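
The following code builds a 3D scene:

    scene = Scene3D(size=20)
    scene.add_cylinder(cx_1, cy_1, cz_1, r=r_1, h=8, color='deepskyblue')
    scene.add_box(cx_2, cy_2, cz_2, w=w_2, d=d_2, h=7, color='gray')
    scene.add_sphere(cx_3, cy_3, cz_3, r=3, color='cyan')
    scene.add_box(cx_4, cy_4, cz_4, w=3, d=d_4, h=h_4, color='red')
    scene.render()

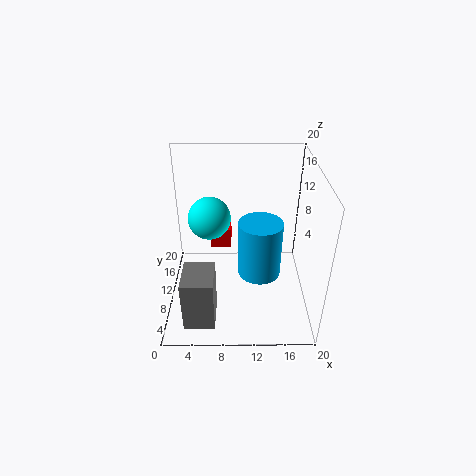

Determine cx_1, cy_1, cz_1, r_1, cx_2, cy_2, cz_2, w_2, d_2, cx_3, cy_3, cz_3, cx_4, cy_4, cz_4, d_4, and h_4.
cx_1 = 13
cy_1 = 9
cz_1 = 5
r_1 = 3
cx_2 = 3
cy_2 = 1
cz_2 = 2
w_2 = 4
d_2 = 5
cx_3 = 6
cy_3 = 12
cz_3 = 12
cx_4 = 6
cy_4 = 12
cz_4 = 7
d_4 = 4
h_4 = 3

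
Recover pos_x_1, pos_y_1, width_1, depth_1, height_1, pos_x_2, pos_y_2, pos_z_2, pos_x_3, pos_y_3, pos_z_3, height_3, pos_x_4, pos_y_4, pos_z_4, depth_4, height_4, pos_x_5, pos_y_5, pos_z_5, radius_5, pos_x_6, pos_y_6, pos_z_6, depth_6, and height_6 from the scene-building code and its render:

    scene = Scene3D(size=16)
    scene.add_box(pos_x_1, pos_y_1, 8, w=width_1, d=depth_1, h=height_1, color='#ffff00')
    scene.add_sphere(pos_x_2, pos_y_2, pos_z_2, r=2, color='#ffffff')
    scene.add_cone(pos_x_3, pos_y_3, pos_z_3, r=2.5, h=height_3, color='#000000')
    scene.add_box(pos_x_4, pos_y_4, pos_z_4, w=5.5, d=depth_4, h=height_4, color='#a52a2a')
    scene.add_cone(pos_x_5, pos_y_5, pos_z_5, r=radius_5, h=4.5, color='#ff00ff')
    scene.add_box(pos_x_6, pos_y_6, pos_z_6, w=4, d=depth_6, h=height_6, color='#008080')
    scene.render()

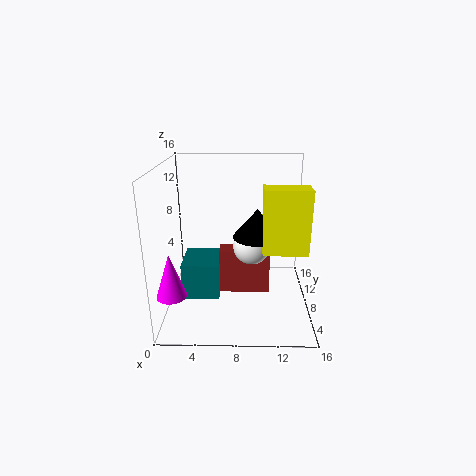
pos_x_1 = 10.5
pos_y_1 = 3.5
width_1 = 4.5
depth_1 = 2.5
height_1 = 6.5
pos_x_2 = 9.5
pos_y_2 = 7
pos_z_2 = 7.5
pos_x_3 = 10
pos_y_3 = 6
pos_z_3 = 9
height_3 = 3
pos_x_4 = 6
pos_y_4 = 6.5
pos_z_4 = 2
depth_4 = 2
height_4 = 5
pos_x_5 = 1.5
pos_y_5 = 2.5
pos_z_5 = 4
radius_5 = 1.5
pos_x_6 = 2
pos_y_6 = 5
pos_z_6 = 2
depth_6 = 4.5
height_6 = 4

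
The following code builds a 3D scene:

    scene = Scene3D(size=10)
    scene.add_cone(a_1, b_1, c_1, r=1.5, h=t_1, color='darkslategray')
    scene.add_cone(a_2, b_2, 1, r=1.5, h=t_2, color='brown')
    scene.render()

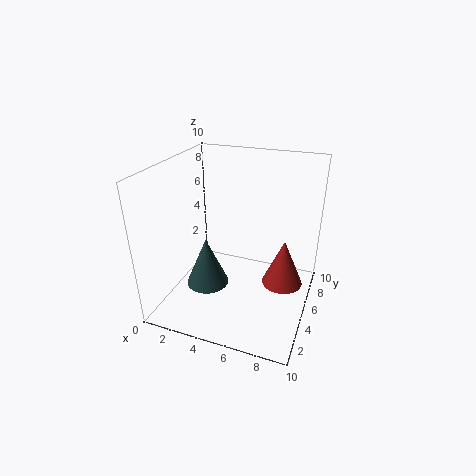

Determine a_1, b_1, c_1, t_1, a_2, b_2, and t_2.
a_1 = 3, b_1 = 4, c_1 = 1.5, t_1 = 3.5, a_2 = 8, b_2 = 6.5, t_2 = 3.5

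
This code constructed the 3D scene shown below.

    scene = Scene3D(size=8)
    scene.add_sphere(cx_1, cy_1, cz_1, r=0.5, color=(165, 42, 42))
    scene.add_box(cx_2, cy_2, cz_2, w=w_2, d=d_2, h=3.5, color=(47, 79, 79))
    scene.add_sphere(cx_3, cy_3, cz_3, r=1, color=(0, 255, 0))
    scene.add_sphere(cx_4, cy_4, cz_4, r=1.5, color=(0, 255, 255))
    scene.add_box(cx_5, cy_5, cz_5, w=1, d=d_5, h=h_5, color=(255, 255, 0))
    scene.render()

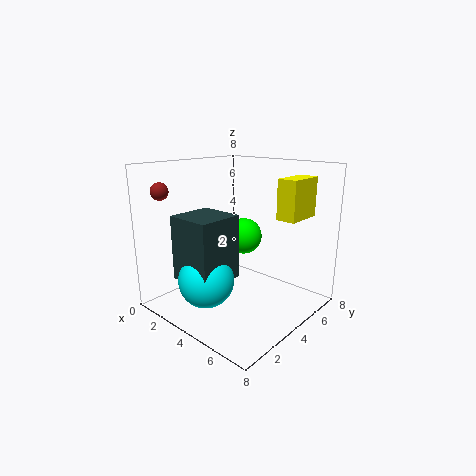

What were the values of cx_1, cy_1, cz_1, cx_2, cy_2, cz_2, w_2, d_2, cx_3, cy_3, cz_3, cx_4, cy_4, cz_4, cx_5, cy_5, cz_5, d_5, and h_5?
cx_1 = 0.5
cy_1 = 1.5
cz_1 = 6.5
cx_2 = 2
cy_2 = 1
cz_2 = 2
w_2 = 2.5
d_2 = 2.5
cx_3 = 4
cy_3 = 4.5
cz_3 = 4
cx_4 = 3.5
cy_4 = 2
cz_4 = 2
cx_5 = 6.5
cy_5 = 4
cz_5 = 5.5
d_5 = 2
h_5 = 2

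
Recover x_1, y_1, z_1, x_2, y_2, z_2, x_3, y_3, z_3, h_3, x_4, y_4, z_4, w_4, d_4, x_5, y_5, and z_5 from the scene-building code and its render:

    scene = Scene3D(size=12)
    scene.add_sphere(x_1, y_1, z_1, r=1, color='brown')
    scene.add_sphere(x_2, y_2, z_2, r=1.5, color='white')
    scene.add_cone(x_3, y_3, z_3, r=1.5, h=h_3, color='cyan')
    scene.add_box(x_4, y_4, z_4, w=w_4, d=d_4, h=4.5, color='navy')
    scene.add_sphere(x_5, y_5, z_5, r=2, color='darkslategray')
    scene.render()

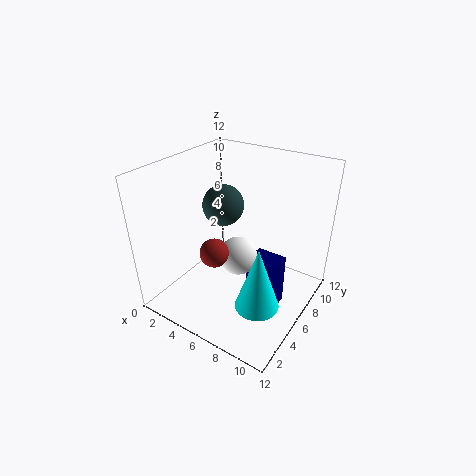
x_1 = 7, y_1 = 1.5, z_1 = 7.5, x_2 = 7, y_2 = 4.5, z_2 = 5.5, x_3 = 10.5, y_3 = 1.5, z_3 = 4.5, h_3 = 4.5, x_4 = 7.5, y_4 = 5, z_4 = 0.5, w_4 = 2.5, d_4 = 2, x_5 = 2, y_5 = 9.5, z_5 = 6.5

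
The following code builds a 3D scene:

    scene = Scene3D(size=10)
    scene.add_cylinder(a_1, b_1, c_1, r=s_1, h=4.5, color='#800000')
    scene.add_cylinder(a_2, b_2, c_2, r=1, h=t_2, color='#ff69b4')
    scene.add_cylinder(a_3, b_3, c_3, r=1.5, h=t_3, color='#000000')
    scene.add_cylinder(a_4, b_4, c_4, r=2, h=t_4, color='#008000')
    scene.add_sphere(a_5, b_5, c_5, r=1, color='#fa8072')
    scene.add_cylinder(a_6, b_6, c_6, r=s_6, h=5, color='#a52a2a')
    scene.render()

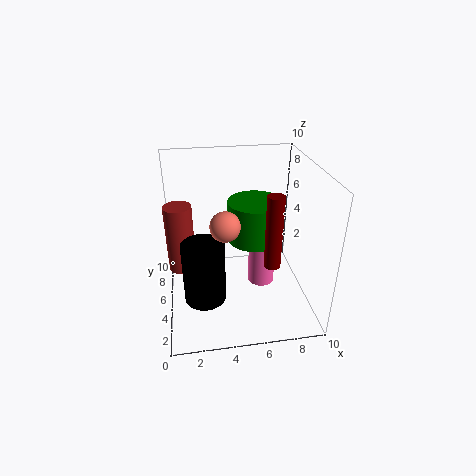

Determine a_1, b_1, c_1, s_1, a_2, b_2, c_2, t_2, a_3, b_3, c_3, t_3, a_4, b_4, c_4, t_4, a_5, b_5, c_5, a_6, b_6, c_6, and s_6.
a_1 = 6.5; b_1 = 1.5; c_1 = 5; s_1 = 0.5; a_2 = 7; b_2 = 6; c_2 = 0.5; t_2 = 4.5; a_3 = 2.5; b_3 = 4.5; c_3 = 0.5; t_3 = 4.5; a_4 = 6.5; b_4 = 6.5; c_4 = 4; t_4 = 3; a_5 = 4; b_5 = 4; c_5 = 6.5; a_6 = 1; b_6 = 6.5; c_6 = 2; s_6 = 1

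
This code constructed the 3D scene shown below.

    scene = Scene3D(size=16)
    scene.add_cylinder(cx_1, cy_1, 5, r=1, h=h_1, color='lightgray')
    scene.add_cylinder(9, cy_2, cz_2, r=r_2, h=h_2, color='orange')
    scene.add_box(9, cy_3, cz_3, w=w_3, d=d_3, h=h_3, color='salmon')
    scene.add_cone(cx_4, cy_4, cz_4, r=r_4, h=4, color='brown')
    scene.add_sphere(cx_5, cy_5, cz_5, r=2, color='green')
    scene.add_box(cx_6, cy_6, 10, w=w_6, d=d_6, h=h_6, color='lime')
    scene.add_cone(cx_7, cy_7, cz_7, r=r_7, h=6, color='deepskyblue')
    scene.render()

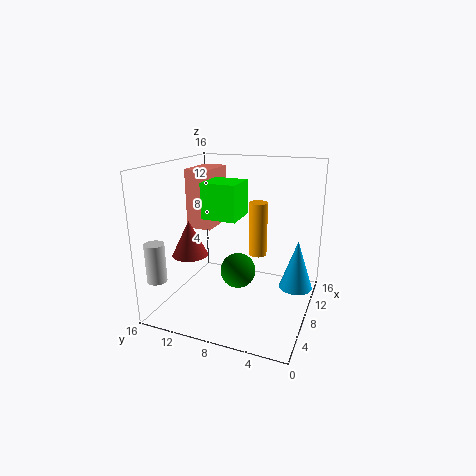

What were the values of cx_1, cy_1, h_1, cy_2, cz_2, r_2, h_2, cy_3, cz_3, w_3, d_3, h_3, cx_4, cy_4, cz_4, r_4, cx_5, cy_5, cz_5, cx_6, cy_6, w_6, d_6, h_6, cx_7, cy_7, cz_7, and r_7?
cx_1 = 1; cy_1 = 14; h_1 = 4; cy_2 = 6; cz_2 = 6; r_2 = 1; h_2 = 6; cy_3 = 12; cz_3 = 8; w_3 = 5; d_3 = 3; h_3 = 7; cx_4 = 6; cy_4 = 13; cz_4 = 6; r_4 = 2; cx_5 = 8; cy_5 = 8; cz_5 = 4; cx_6 = 7; cy_6 = 8; w_6 = 4; d_6 = 4; h_6 = 4; cx_7 = 12; cy_7 = 2; cz_7 = 1; r_7 = 2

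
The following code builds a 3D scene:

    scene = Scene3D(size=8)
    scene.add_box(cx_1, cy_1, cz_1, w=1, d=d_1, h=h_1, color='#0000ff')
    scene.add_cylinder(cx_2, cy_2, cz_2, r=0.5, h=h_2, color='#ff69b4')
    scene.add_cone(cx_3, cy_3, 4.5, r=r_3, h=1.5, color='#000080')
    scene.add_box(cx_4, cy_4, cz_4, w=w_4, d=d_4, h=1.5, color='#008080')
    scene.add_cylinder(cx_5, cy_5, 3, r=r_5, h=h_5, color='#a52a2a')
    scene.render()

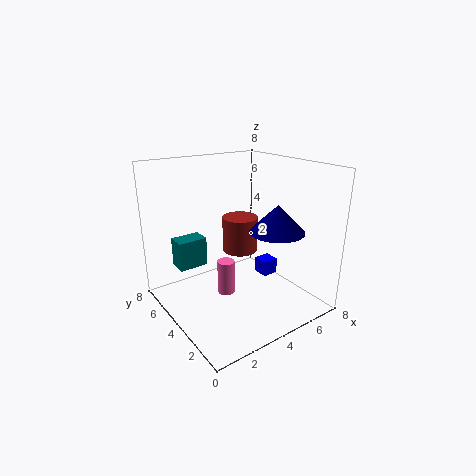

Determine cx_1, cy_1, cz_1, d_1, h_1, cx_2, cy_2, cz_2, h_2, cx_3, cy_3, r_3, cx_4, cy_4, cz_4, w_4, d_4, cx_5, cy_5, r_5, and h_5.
cx_1 = 6.5
cy_1 = 4.5
cz_1 = 0.5
d_1 = 1
h_1 = 1
cx_2 = 3.5
cy_2 = 4.5
cz_2 = 0.5
h_2 = 2
cx_3 = 5.5
cy_3 = 2.5
r_3 = 1.5
cx_4 = 0.5
cy_4 = 4
cz_4 = 3
w_4 = 1.5
d_4 = 1
cx_5 = 4.5
cy_5 = 4.5
r_5 = 1
h_5 = 2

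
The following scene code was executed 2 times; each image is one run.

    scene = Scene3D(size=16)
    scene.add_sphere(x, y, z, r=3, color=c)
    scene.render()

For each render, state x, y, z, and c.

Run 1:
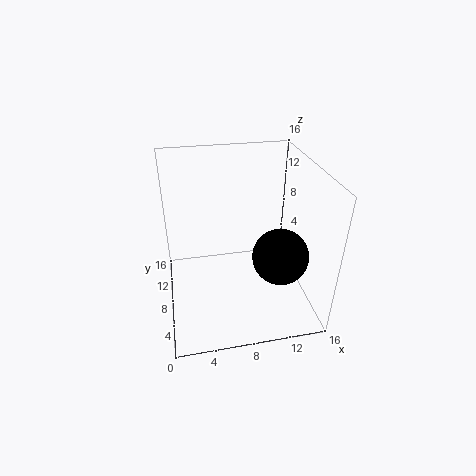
x = 12; y = 5; z = 7; c = 'black'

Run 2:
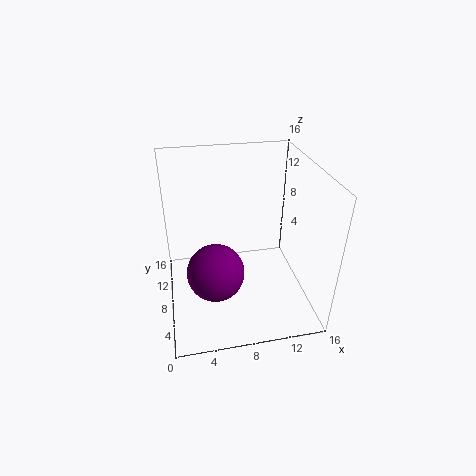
x = 5; y = 5; z = 6; c = 'purple'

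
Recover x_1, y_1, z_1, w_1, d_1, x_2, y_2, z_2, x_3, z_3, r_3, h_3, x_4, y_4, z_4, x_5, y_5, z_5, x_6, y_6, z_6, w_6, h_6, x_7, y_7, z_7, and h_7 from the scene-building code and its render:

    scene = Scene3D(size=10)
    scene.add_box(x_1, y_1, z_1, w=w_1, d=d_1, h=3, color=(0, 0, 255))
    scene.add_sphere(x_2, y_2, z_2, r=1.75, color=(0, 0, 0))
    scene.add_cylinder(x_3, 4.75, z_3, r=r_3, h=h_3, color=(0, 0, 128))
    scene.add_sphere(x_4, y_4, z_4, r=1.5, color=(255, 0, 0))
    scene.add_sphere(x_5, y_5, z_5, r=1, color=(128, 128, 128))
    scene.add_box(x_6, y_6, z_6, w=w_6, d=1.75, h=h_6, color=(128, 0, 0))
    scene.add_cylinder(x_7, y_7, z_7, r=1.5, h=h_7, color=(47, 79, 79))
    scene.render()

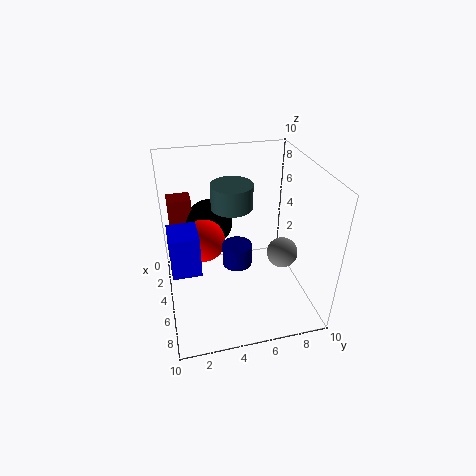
x_1 = 3.75; y_1 = 0.25; z_1 = 3; w_1 = 2.25; d_1 = 2; x_2 = 2; y_2 = 3.5; z_2 = 4.75; x_3 = 5.75; z_3 = 3.5; r_3 = 1; h_3 = 1.5; x_4 = 4; y_4 = 2.75; z_4 = 4.5; x_5 = 7; y_5 = 7.5; z_5 = 4.75; x_6 = 0.5; y_6 = 0.5; z_6 = 3.5; w_6 = 1.5; h_6 = 3.25; x_7 = 3.25; y_7 = 5; z_7 = 6.5; h_7 = 1.75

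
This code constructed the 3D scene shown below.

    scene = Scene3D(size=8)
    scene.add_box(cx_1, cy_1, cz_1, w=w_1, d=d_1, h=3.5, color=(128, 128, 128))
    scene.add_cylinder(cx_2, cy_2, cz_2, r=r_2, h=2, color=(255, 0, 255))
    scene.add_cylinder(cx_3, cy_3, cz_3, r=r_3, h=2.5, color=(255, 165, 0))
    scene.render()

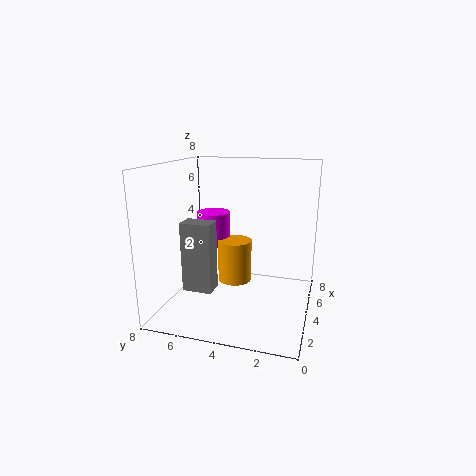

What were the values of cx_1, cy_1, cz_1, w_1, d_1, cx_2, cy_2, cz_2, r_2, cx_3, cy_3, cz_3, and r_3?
cx_1 = 1, cy_1 = 4.5, cz_1 = 2, w_1 = 1, d_1 = 1.5, cx_2 = 5.5, cy_2 = 6, cz_2 = 3, r_2 = 1, cx_3 = 5, cy_3 = 4.5, cz_3 = 1, r_3 = 1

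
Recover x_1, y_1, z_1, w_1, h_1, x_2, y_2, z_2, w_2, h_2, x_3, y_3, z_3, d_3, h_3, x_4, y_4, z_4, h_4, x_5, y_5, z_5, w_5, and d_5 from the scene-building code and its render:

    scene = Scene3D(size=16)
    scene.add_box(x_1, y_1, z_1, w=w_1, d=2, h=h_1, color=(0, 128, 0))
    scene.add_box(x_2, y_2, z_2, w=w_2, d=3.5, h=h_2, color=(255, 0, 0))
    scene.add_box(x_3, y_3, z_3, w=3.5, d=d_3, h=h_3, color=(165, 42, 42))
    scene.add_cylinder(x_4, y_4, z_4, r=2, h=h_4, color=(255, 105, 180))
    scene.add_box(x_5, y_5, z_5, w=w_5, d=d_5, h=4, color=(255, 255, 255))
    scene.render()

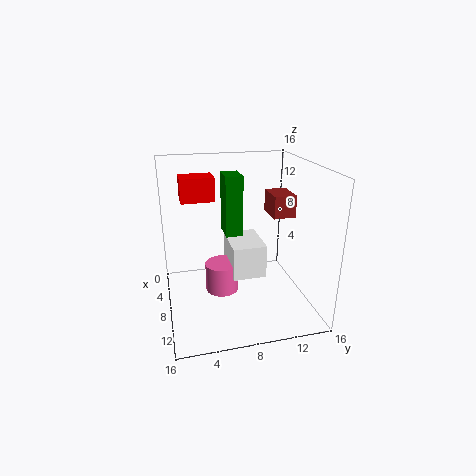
x_1 = 3.5; y_1 = 7; z_1 = 7.5; w_1 = 3; h_1 = 7; x_2 = 6; y_2 = 2; z_2 = 12.5; w_2 = 2.5; h_2 = 2.5; x_3 = 5; y_3 = 12; z_3 = 10; d_3 = 2.5; h_3 = 2.5; x_4 = 6; y_4 = 6.5; z_4 = 0.5; h_4 = 3.5; x_5 = 2.5; y_5 = 7.5; z_5 = 2.5; w_5 = 5.5; d_5 = 4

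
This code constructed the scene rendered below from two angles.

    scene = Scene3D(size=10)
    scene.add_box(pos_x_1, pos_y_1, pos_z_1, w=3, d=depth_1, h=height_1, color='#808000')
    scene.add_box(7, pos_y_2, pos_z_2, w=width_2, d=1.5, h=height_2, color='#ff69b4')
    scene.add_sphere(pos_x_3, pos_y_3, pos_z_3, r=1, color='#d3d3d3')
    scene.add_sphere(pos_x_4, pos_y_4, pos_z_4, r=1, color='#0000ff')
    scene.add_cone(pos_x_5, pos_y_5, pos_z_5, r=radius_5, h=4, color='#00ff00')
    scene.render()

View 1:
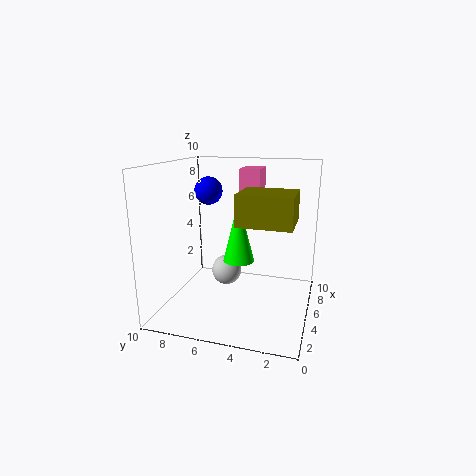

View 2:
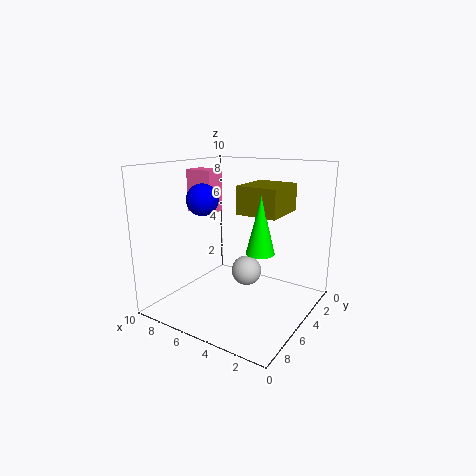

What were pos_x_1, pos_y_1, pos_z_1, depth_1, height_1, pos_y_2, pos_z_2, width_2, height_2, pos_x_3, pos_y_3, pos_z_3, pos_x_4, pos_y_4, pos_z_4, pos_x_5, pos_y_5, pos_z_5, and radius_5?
pos_x_1 = 2.5, pos_y_1 = 1, pos_z_1 = 6.5, depth_1 = 3.5, height_1 = 2, pos_y_2 = 4, pos_z_2 = 6.5, width_2 = 2, height_2 = 3, pos_x_3 = 4, pos_y_3 = 5.5, pos_z_3 = 3, pos_x_4 = 6, pos_y_4 = 7.5, pos_z_4 = 8, pos_x_5 = 3.5, pos_y_5 = 4.5, pos_z_5 = 4, radius_5 = 1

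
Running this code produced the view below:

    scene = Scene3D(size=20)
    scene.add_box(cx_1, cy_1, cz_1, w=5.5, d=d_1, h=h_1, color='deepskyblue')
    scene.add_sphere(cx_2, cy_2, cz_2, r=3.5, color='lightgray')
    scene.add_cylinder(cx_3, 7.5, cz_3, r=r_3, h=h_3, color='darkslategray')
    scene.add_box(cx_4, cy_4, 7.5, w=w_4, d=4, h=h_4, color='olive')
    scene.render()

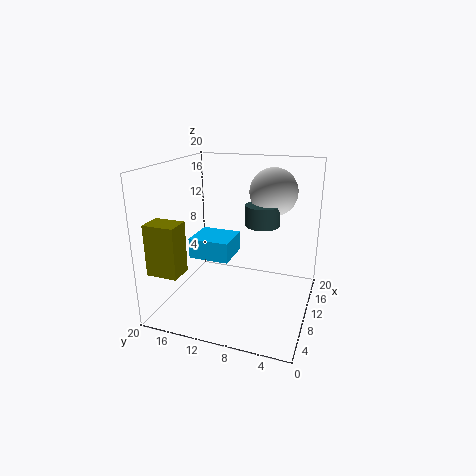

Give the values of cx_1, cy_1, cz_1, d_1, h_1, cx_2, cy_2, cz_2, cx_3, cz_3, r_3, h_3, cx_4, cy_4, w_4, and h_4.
cx_1 = 9.5, cy_1 = 11.5, cz_1 = 6, d_1 = 6, h_1 = 3, cx_2 = 15.5, cy_2 = 6.5, cz_2 = 15.5, cx_3 = 13.5, cz_3 = 11, r_3 = 2.5, h_3 = 3, cx_4 = 0.5, cy_4 = 14.5, w_4 = 3, h_4 = 6.5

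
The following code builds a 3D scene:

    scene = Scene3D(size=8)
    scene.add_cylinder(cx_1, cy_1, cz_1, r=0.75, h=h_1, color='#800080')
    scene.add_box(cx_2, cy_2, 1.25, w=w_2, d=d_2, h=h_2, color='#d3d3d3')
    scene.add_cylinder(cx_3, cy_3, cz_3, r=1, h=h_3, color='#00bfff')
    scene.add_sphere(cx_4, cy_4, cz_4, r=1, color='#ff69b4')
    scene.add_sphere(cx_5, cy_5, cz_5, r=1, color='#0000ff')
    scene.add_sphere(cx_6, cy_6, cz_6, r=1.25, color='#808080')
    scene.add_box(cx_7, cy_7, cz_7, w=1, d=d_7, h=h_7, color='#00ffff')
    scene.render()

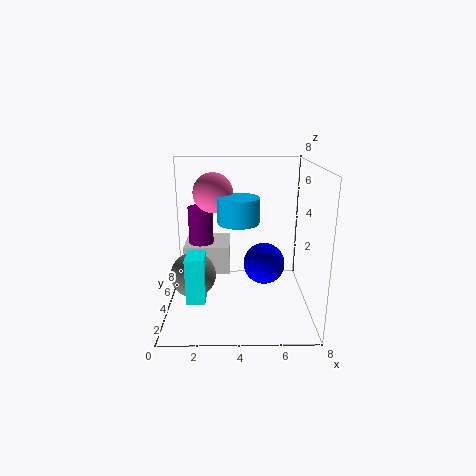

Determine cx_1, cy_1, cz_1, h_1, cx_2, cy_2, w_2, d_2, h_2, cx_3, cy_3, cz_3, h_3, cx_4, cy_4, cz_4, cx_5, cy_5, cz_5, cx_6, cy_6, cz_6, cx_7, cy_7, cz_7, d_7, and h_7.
cx_1 = 1.75, cy_1 = 6, cz_1 = 2.25, h_1 = 3, cx_2 = 0.75, cy_2 = 5, w_2 = 2.75, d_2 = 2.75, h_2 = 1.75, cx_3 = 4, cy_3 = 2, cz_3 = 5.5, h_3 = 1.25, cx_4 = 2.75, cy_4 = 3, cz_4 = 6.75, cx_5 = 5.25, cy_5 = 1.75, cz_5 = 3.5, cx_6 = 1.5, cy_6 = 3.5, cz_6 = 2, cx_7 = 1.25, cy_7 = 2, cz_7 = 1, d_7 = 1.5, h_7 = 2.5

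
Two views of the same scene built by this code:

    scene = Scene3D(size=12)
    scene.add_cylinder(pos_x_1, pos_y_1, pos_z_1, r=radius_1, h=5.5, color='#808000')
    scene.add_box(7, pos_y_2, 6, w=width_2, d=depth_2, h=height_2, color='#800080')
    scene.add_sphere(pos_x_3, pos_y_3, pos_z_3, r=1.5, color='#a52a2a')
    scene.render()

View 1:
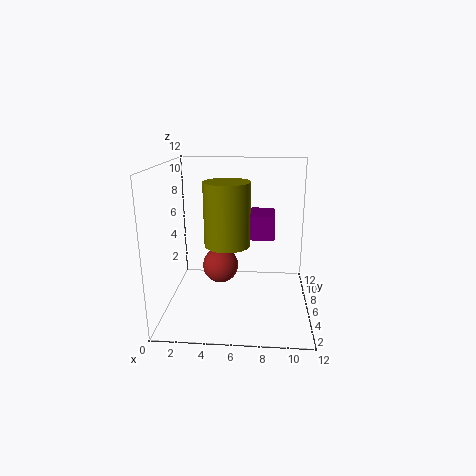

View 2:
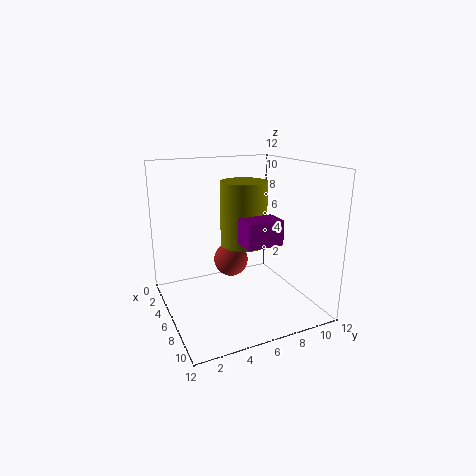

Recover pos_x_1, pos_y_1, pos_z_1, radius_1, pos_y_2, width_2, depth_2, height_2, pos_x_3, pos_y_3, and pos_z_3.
pos_x_1 = 5; pos_y_1 = 7; pos_z_1 = 5; radius_1 = 2; pos_y_2 = 5.5; width_2 = 2; depth_2 = 3; height_2 = 2; pos_x_3 = 4.5; pos_y_3 = 6; pos_z_3 = 3.5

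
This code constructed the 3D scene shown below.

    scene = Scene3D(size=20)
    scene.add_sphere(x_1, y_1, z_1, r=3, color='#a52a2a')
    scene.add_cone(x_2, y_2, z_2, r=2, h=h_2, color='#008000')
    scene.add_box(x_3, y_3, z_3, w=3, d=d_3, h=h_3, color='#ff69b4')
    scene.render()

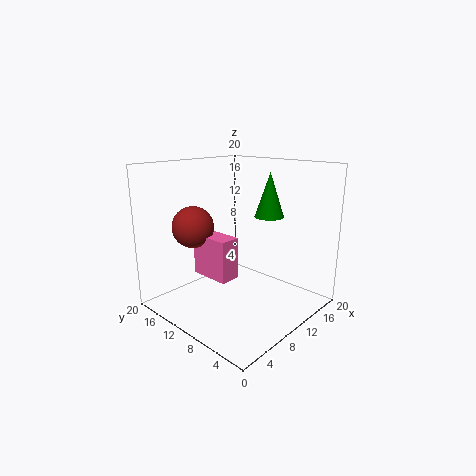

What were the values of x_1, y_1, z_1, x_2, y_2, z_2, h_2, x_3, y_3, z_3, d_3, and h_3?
x_1 = 7, y_1 = 16, z_1 = 11, x_2 = 13, y_2 = 7, z_2 = 13, h_2 = 6, x_3 = 7, y_3 = 10, z_3 = 4, d_3 = 6, h_3 = 6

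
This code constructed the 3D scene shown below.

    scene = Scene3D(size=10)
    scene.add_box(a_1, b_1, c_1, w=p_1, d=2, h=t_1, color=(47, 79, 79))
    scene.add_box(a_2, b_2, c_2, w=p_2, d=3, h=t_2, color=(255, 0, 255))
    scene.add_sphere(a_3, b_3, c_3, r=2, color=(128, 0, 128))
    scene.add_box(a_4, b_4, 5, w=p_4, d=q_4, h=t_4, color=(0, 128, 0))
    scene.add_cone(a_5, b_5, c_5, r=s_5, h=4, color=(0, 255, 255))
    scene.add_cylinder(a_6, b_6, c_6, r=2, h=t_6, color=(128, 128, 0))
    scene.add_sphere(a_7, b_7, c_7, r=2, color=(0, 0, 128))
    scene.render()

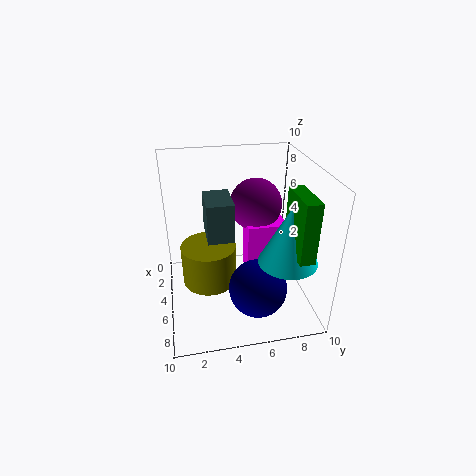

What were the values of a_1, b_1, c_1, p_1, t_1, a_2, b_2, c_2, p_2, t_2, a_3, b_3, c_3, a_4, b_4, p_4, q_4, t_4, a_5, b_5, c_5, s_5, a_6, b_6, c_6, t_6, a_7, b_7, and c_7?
a_1 = 1
b_1 = 3
c_1 = 4
p_1 = 3
t_1 = 3
a_2 = 2
b_2 = 6
c_2 = 1
p_2 = 2
t_2 = 4
a_3 = 2
b_3 = 7
c_3 = 6
a_4 = 6
b_4 = 8
p_4 = 3
q_4 = 1
t_4 = 4
a_5 = 7
b_5 = 8
c_5 = 4
s_5 = 2
a_6 = 4
b_6 = 3
c_6 = 1
t_6 = 3
a_7 = 7
b_7 = 6
c_7 = 2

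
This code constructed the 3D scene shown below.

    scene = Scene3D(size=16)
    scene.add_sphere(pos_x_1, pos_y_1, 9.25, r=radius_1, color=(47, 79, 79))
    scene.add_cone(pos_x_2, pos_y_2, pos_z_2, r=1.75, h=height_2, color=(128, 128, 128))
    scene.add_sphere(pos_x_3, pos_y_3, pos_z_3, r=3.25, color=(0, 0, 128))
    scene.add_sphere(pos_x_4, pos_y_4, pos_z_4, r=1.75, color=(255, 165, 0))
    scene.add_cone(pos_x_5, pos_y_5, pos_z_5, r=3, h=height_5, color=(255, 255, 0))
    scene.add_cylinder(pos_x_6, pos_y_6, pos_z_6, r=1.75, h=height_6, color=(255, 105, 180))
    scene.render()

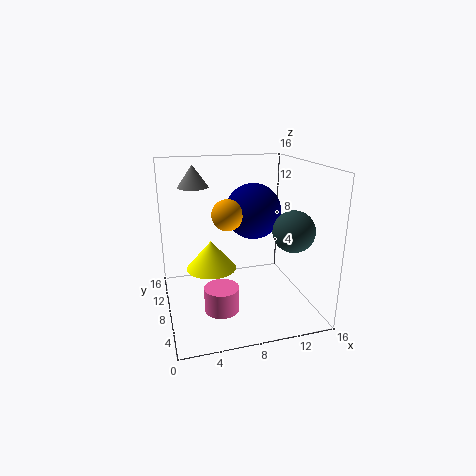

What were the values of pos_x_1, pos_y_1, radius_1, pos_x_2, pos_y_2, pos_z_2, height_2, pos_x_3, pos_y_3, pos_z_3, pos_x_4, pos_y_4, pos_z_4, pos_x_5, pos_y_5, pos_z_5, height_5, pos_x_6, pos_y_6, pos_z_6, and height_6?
pos_x_1 = 13.25; pos_y_1 = 5; radius_1 = 2.25; pos_x_2 = 3.75; pos_y_2 = 11.25; pos_z_2 = 13.25; height_2 = 2.5; pos_x_3 = 10.5; pos_y_3 = 10.25; pos_z_3 = 10.25; pos_x_4 = 7; pos_y_4 = 8.75; pos_z_4 = 10.5; pos_x_5 = 5.5; pos_y_5 = 11; pos_z_5 = 3.25; height_5 = 3.5; pos_x_6 = 5; pos_y_6 = 3.5; pos_z_6 = 2.25; height_6 = 2.5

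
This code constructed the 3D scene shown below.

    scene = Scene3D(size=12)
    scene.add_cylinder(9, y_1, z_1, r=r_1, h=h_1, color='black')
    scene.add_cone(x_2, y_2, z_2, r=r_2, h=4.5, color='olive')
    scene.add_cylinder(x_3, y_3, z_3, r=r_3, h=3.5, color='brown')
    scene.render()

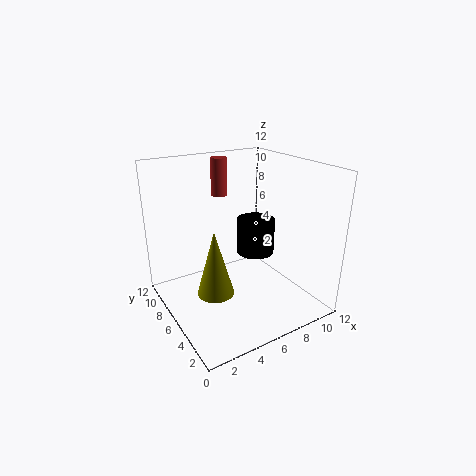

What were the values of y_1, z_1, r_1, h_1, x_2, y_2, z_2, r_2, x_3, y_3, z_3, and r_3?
y_1 = 7.75; z_1 = 3.25; r_1 = 1.75; h_1 = 3.25; x_2 = 1.75; y_2 = 2; z_2 = 4.5; r_2 = 1.25; x_3 = 7; y_3 = 11; z_3 = 8.25; r_3 = 0.75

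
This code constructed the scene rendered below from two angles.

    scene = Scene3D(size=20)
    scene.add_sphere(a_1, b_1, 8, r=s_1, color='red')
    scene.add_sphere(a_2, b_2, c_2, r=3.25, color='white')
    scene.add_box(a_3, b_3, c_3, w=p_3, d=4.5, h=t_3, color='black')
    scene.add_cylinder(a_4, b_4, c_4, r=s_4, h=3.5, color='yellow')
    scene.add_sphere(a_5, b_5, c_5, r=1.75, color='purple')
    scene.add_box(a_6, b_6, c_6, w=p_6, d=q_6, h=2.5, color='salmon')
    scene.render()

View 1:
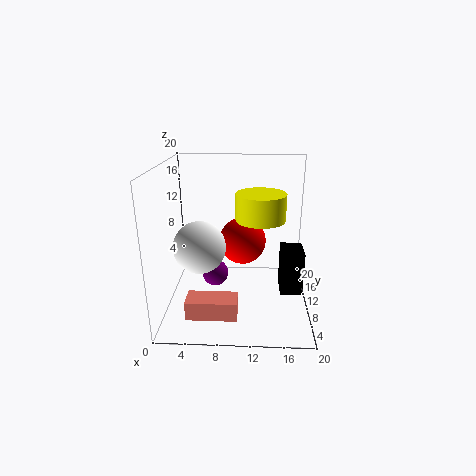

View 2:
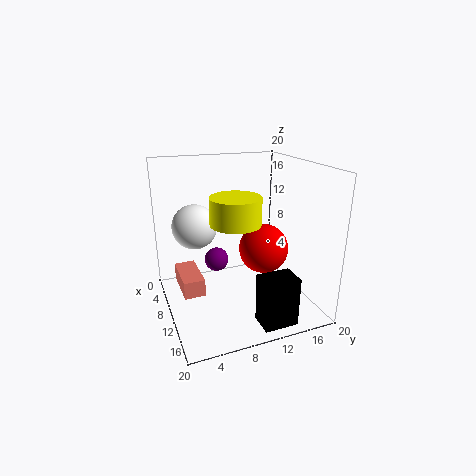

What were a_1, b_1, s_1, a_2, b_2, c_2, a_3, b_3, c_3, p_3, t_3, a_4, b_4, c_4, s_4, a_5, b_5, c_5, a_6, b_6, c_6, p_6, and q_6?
a_1 = 10.5, b_1 = 13.75, s_1 = 3.5, a_2 = 5.5, b_2 = 5, c_2 = 10.75, a_3 = 16.25, b_3 = 10, c_3 = 1, p_3 = 3.25, t_3 = 6.5, a_4 = 13, b_4 = 8.5, c_4 = 13.25, s_4 = 3.25, a_5 = 7, b_5 = 7.75, c_5 = 5.75, a_6 = 3.75, b_6 = 2, c_6 = 2, p_6 = 6.5, q_6 = 3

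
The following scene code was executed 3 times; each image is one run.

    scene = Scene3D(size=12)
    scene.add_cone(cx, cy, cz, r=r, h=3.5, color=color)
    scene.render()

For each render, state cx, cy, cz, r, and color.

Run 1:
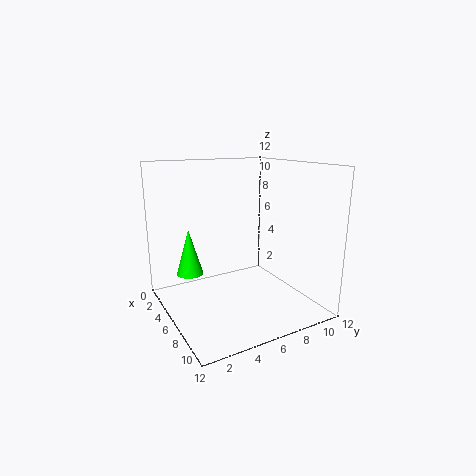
cx = 6.5; cy = 1.5; cz = 4; r = 1; color = 'lime'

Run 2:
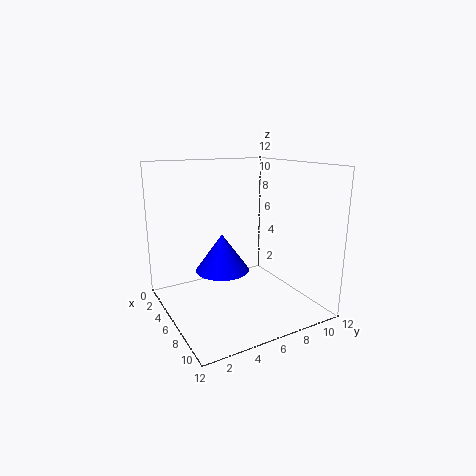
cx = 3; cy = 6; cz = 2; r = 2.5; color = 'blue'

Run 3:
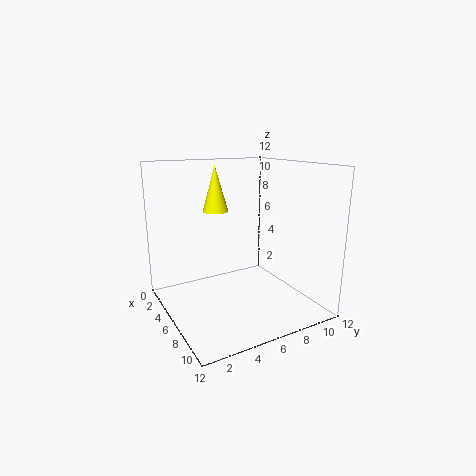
cx = 6; cy = 4; cz = 8.5; r = 1; color = 'yellow'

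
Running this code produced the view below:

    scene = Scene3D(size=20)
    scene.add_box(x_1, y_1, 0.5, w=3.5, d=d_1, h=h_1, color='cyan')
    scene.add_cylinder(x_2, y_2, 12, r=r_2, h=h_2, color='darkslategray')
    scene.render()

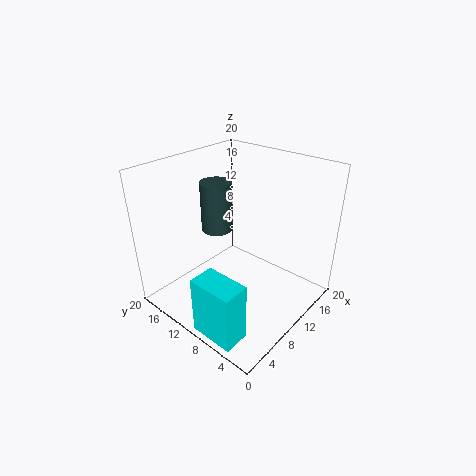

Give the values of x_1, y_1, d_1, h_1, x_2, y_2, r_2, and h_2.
x_1 = 0.5
y_1 = 3.5
d_1 = 6
h_1 = 8
x_2 = 7.5
y_2 = 11.5
r_2 = 2
h_2 = 6.5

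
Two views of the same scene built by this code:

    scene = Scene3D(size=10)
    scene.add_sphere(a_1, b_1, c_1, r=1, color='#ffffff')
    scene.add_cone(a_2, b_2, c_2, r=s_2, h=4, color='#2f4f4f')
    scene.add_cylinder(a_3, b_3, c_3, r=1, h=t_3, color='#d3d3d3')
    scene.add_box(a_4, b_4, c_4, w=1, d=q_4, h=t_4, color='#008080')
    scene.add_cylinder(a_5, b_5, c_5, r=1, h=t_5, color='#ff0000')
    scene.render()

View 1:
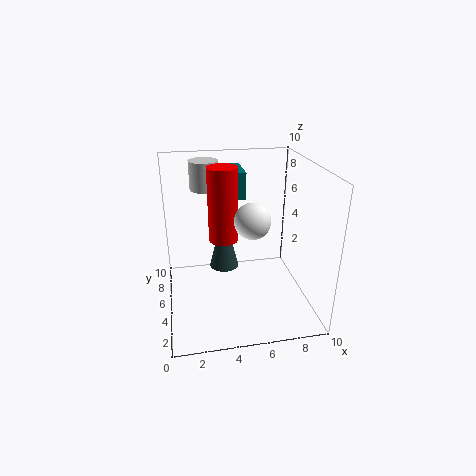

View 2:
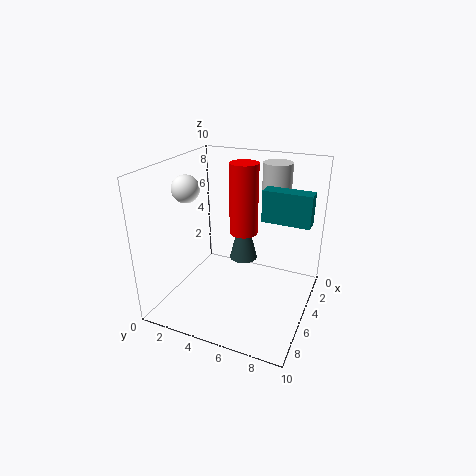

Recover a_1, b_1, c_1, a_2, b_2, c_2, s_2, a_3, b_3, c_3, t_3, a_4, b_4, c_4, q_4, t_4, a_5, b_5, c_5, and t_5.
a_1 = 5
b_1 = 1
c_1 = 8
a_2 = 4
b_2 = 5
c_2 = 3
s_2 = 1
a_3 = 3
b_3 = 7
c_3 = 8
t_3 = 2
a_4 = 5
b_4 = 7
c_4 = 7
q_4 = 3
t_4 = 2
a_5 = 4
b_5 = 5
c_5 = 5
t_5 = 5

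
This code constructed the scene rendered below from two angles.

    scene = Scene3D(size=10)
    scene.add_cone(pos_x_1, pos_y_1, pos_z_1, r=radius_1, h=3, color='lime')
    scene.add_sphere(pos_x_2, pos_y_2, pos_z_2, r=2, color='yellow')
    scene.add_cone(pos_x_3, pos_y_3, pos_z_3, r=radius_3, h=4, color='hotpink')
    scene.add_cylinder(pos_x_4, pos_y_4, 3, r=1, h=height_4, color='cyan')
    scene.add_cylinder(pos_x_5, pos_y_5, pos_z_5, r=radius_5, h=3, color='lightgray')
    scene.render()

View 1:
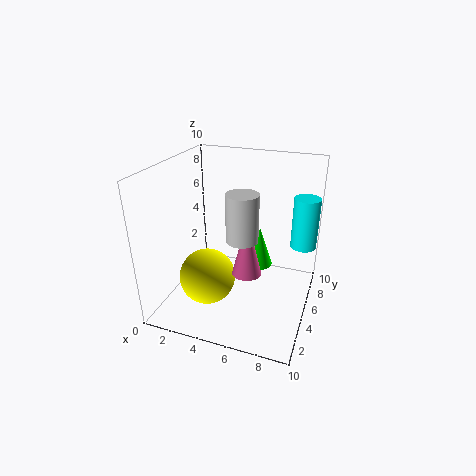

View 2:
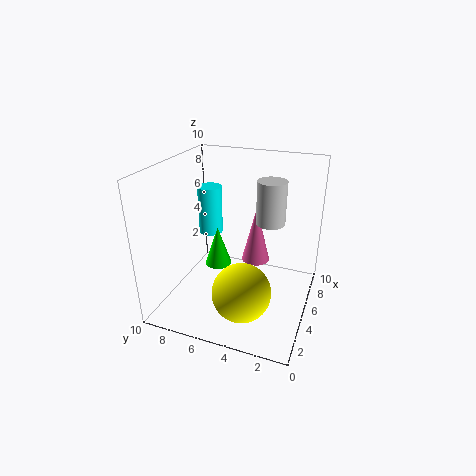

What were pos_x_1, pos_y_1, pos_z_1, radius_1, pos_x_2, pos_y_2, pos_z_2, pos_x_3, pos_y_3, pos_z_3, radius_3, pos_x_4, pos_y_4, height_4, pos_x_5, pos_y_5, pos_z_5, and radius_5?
pos_x_1 = 6
pos_y_1 = 7
pos_z_1 = 2
radius_1 = 1
pos_x_2 = 3
pos_y_2 = 4
pos_z_2 = 2
pos_x_3 = 6
pos_y_3 = 4
pos_z_3 = 3
radius_3 = 1
pos_x_4 = 9
pos_y_4 = 9
height_4 = 4
pos_x_5 = 6
pos_y_5 = 3
pos_z_5 = 6
radius_5 = 1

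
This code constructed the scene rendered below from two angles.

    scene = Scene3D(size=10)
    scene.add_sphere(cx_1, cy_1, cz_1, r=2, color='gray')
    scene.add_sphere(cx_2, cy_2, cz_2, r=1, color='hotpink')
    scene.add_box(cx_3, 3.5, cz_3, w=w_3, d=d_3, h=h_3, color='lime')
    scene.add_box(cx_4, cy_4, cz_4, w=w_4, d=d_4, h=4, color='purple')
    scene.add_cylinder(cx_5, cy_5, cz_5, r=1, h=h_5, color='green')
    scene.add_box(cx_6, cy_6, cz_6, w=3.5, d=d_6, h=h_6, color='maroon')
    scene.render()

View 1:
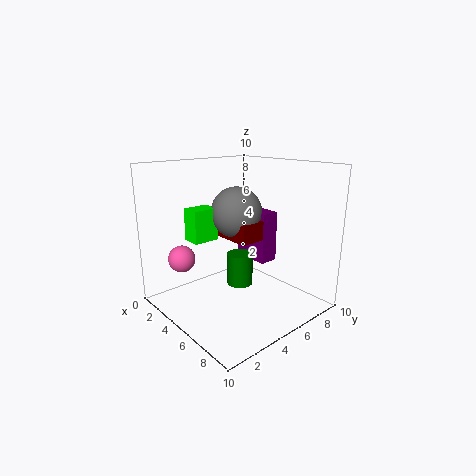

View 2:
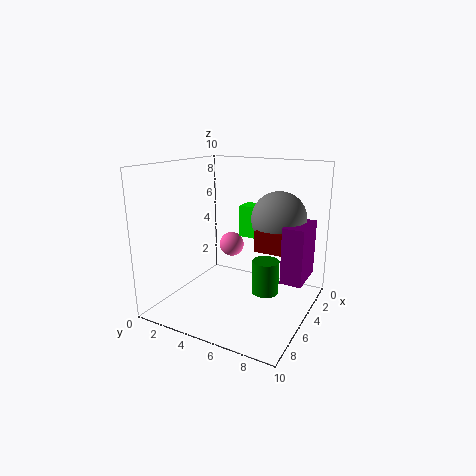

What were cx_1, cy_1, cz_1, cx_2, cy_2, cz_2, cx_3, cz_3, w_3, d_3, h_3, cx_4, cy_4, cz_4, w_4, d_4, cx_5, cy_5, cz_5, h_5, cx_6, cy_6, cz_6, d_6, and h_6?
cx_1 = 2.5
cy_1 = 7
cz_1 = 6
cx_2 = 1.5
cy_2 = 2.5
cz_2 = 3
cx_3 = 0.5
cz_3 = 4
w_3 = 1.5
d_3 = 2
h_3 = 2.5
cx_4 = 1.5
cy_4 = 8
cz_4 = 2
w_4 = 3
d_4 = 1.5
cx_5 = 3.5
cy_5 = 6.5
cz_5 = 0.5
h_5 = 2.5
cx_6 = 1
cy_6 = 6
cz_6 = 4
d_6 = 2.5
h_6 = 1.5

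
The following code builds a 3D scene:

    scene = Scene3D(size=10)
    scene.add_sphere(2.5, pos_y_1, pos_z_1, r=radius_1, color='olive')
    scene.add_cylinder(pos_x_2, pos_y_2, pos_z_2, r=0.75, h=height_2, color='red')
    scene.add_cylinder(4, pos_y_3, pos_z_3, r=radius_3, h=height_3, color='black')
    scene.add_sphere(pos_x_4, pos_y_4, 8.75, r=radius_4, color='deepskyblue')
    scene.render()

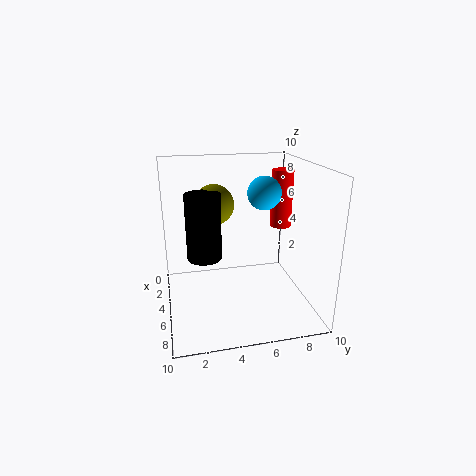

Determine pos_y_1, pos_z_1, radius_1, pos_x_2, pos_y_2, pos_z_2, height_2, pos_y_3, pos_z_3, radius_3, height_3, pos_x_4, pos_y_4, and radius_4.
pos_y_1 = 3.75
pos_z_1 = 6.75
radius_1 = 1.5
pos_x_2 = 4.5
pos_y_2 = 8.25
pos_z_2 = 5.5
height_2 = 4
pos_y_3 = 2.75
pos_z_3 = 3.25
radius_3 = 1.25
height_3 = 4.75
pos_x_4 = 7.5
pos_y_4 = 6
radius_4 = 1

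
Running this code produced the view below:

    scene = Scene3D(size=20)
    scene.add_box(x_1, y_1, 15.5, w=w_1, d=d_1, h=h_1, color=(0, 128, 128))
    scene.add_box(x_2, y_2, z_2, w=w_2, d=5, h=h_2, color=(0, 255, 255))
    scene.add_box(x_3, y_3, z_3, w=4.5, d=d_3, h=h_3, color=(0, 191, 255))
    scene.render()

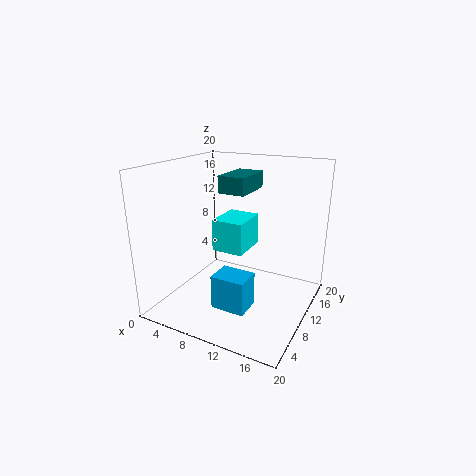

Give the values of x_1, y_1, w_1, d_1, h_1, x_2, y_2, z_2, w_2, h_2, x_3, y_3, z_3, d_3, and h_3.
x_1 = 6; y_1 = 11.5; w_1 = 4; d_1 = 6.5; h_1 = 2.5; x_2 = 9; y_2 = 5; z_2 = 10; w_2 = 4; h_2 = 4; x_3 = 9.5; y_3 = 3.5; z_3 = 2.5; d_3 = 3.5; h_3 = 4.5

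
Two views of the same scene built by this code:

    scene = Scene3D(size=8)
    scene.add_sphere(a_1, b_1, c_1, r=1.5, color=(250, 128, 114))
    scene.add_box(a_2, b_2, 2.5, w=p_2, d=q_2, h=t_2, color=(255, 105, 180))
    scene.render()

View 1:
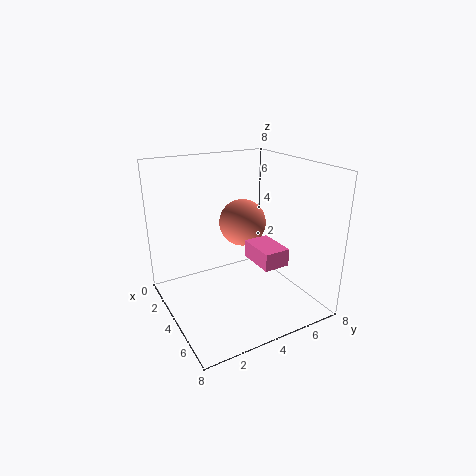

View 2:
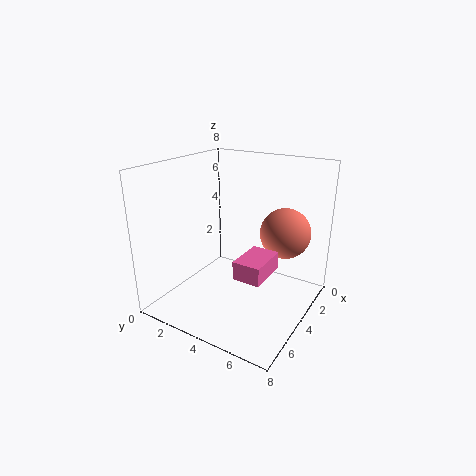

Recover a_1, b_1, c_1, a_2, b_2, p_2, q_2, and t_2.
a_1 = 1.5
b_1 = 5.75
c_1 = 3.75
a_2 = 3.5
b_2 = 4.75
p_2 = 2.25
q_2 = 1.5
t_2 = 1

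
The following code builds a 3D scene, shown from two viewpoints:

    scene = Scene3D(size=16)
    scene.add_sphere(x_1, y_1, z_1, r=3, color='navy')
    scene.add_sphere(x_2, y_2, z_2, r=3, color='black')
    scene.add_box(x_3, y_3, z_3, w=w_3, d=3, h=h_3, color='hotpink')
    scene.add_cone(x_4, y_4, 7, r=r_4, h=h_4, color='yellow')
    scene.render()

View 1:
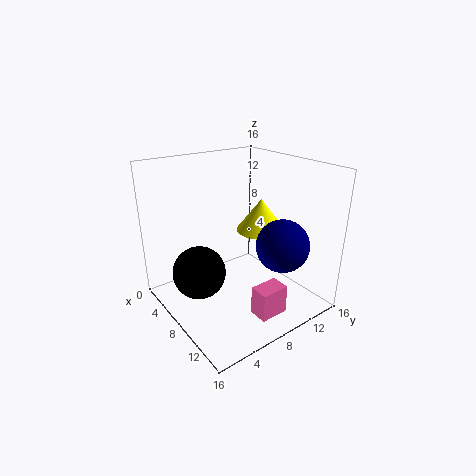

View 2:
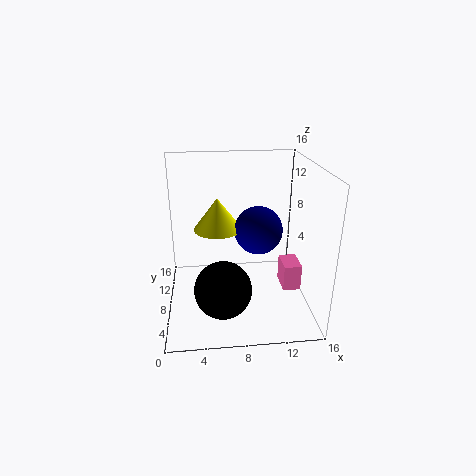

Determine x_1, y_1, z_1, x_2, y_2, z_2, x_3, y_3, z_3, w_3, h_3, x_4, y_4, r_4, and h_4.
x_1 = 11; y_1 = 12; z_1 = 7; x_2 = 6; y_2 = 4; z_2 = 4; x_3 = 13; y_3 = 6; z_3 = 2; w_3 = 2; h_3 = 3; x_4 = 6; y_4 = 13; r_4 = 3; h_4 = 4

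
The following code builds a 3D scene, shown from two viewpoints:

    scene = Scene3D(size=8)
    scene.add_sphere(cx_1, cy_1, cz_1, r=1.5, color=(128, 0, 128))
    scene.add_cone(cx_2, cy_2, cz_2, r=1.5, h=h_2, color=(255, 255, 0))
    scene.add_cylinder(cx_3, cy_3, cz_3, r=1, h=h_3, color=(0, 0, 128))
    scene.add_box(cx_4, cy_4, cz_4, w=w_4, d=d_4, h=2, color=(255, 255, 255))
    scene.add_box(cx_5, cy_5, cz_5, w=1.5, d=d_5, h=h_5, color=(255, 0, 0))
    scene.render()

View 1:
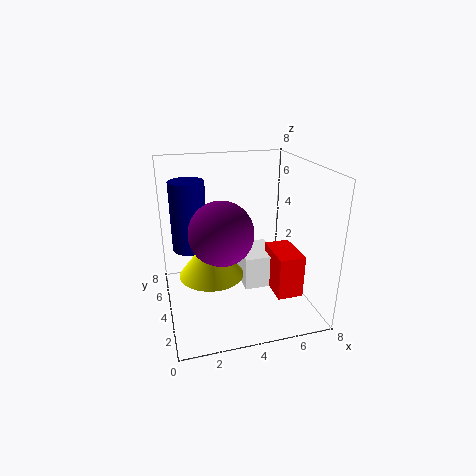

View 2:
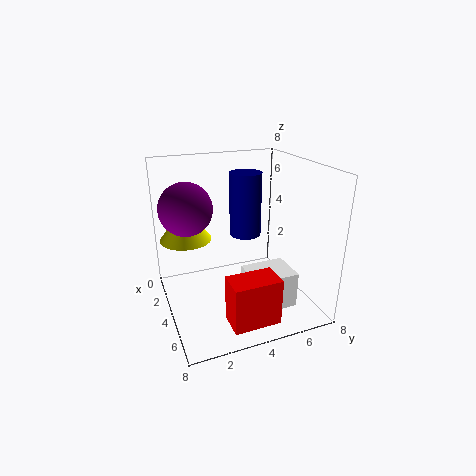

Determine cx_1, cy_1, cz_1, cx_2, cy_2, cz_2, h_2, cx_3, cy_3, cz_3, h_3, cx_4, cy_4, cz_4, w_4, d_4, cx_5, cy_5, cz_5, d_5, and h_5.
cx_1 = 2.5
cy_1 = 1.5
cz_1 = 5.5
cx_2 = 2
cy_2 = 1.5
cz_2 = 3.5
h_2 = 2
cx_3 = 1.5
cy_3 = 5.5
cz_3 = 3
h_3 = 4
cx_4 = 4.5
cy_4 = 4
cz_4 = 0.5
w_4 = 2
d_4 = 2.5
cx_5 = 6
cy_5 = 2.5
cz_5 = 0.5
d_5 = 2.5
h_5 = 2.5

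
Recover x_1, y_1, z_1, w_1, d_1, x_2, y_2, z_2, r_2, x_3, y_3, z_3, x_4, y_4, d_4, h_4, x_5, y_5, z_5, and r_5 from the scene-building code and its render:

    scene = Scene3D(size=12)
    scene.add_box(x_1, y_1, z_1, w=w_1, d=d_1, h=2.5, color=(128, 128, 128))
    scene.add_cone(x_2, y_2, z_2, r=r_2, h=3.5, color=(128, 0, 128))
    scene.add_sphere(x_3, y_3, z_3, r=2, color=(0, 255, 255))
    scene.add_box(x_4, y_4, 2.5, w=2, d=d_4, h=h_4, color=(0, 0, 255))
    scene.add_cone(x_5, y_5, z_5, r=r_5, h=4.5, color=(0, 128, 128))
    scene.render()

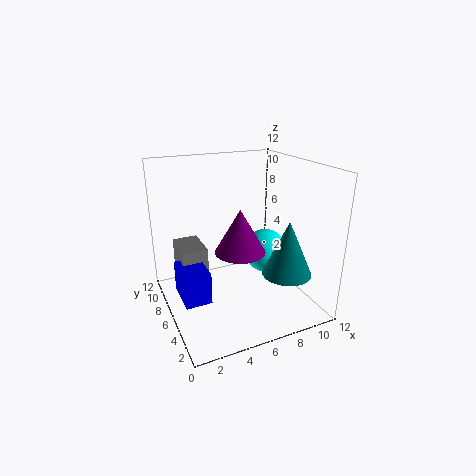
x_1 = 1
y_1 = 5
z_1 = 3.5
w_1 = 2
d_1 = 3
x_2 = 5.5
y_2 = 4.5
z_2 = 5.5
r_2 = 2
x_3 = 9.5
y_3 = 7.5
z_3 = 3.5
x_4 = 0.5
y_4 = 3
d_4 = 3
h_4 = 2.5
x_5 = 9
y_5 = 3
z_5 = 3.5
r_5 = 2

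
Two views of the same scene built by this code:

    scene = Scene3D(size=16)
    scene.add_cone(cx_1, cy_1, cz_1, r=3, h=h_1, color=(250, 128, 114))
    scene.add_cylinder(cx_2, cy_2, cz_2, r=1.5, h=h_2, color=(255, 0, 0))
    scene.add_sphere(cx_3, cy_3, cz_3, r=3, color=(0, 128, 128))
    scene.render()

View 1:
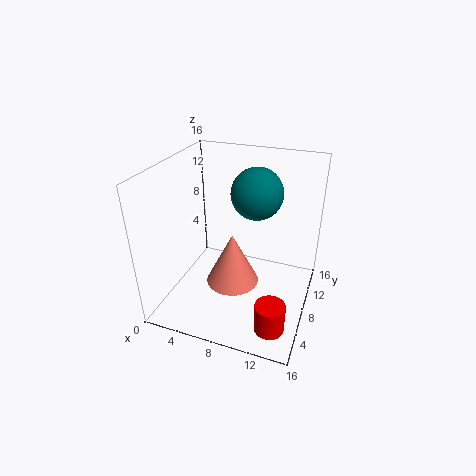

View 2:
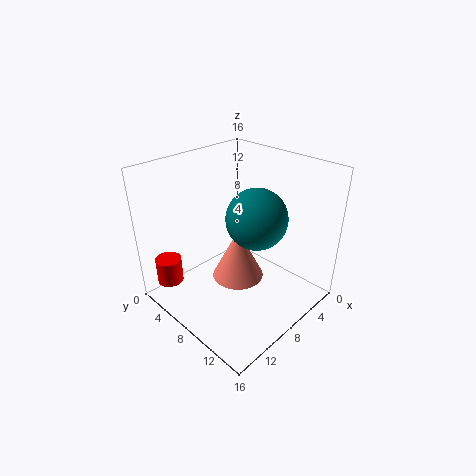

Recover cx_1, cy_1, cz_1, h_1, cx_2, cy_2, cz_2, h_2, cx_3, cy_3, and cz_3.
cx_1 = 7.5, cy_1 = 7.5, cz_1 = 2.5, h_1 = 6, cx_2 = 13.5, cy_2 = 2, cz_2 = 2, h_2 = 3, cx_3 = 9, cy_3 = 11.5, cz_3 = 12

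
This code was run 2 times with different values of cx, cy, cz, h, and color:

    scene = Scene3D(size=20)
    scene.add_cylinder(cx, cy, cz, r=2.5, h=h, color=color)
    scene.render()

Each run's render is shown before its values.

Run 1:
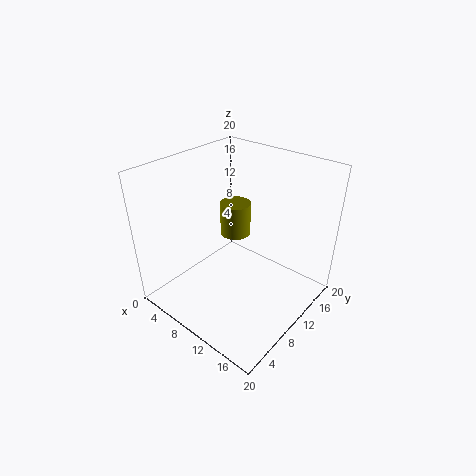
cx = 4
cy = 16.5
cz = 5.5
h = 5.5
color = 'olive'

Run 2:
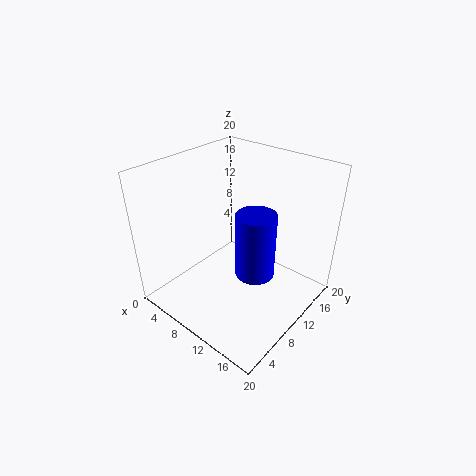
cx = 14.5
cy = 8
cz = 7.5
h = 8.5
color = 'blue'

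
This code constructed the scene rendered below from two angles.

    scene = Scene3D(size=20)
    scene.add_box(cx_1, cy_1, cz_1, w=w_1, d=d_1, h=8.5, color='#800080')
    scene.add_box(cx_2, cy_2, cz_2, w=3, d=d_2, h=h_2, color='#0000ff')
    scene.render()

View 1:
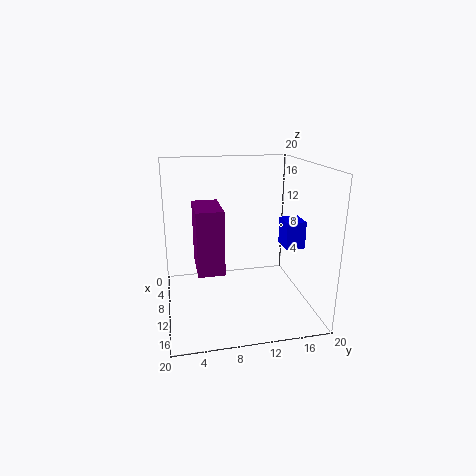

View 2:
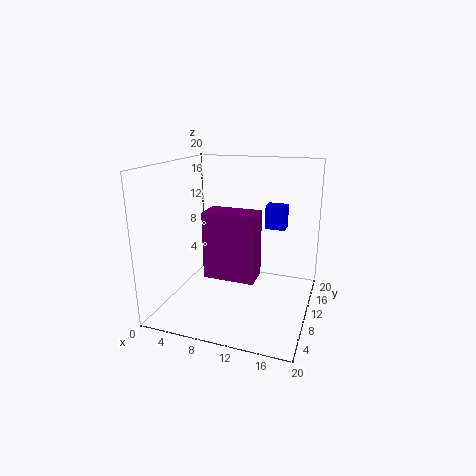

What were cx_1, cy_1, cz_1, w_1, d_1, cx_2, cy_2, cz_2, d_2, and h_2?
cx_1 = 7.5, cy_1 = 4, cz_1 = 6.5, w_1 = 6.5, d_1 = 3.5, cx_2 = 12.5, cy_2 = 15, cz_2 = 10, d_2 = 2.5, h_2 = 3.5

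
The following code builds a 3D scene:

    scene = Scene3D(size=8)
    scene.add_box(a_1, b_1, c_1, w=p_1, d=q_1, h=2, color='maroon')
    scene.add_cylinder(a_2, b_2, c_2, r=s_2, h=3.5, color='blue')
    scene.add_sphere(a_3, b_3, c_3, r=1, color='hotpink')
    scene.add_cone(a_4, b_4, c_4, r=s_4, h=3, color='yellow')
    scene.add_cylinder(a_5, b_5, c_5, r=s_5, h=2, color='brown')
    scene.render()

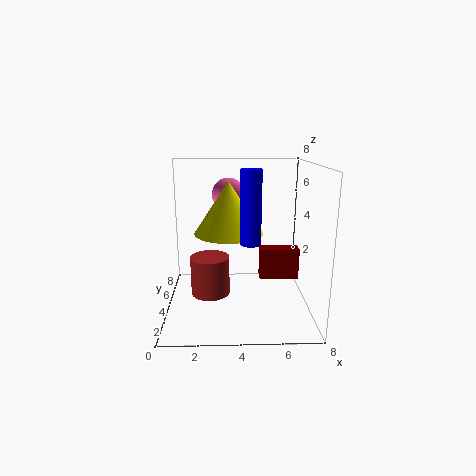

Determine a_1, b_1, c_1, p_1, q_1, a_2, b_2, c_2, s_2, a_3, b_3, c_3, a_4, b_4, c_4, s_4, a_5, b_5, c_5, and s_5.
a_1 = 5.5
b_1 = 6
c_1 = 0.5
p_1 = 2.5
q_1 = 1
a_2 = 4.5
b_2 = 1.5
c_2 = 4.5
s_2 = 0.5
a_3 = 3.5
b_3 = 6.5
c_3 = 6
a_4 = 3.5
b_4 = 5
c_4 = 4
s_4 = 2
a_5 = 2.5
b_5 = 2.5
c_5 = 1.5
s_5 = 1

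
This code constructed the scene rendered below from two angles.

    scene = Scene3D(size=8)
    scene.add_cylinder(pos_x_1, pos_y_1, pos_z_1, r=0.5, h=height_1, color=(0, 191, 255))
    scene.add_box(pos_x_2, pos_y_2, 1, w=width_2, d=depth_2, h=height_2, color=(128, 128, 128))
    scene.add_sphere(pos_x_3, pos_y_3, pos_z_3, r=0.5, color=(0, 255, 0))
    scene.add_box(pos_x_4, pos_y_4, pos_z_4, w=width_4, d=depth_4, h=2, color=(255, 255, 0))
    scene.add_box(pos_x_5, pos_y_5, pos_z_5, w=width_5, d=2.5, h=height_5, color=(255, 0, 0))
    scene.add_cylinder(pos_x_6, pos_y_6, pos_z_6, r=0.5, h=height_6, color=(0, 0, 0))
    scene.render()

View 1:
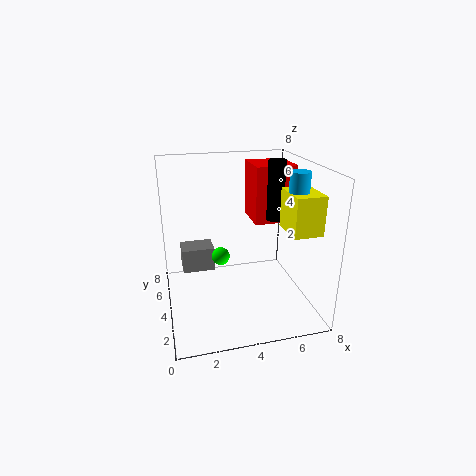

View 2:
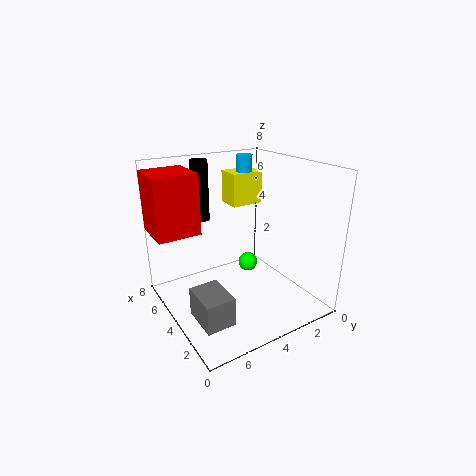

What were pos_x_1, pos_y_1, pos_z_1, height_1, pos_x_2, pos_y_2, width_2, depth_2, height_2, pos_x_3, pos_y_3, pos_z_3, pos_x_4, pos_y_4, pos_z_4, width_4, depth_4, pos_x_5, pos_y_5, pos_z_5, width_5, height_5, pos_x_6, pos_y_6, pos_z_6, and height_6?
pos_x_1 = 6.5
pos_y_1 = 2
pos_z_1 = 6.5
height_1 = 1.5
pos_x_2 = 1
pos_y_2 = 6
width_2 = 2
depth_2 = 1.5
height_2 = 1.5
pos_x_3 = 3
pos_y_3 = 4
pos_z_3 = 3
pos_x_4 = 6
pos_y_4 = 1
pos_z_4 = 5
width_4 = 1.5
depth_4 = 2
pos_x_5 = 5.5
pos_y_5 = 5.5
pos_z_5 = 4
width_5 = 2.5
height_5 = 3.5
pos_x_6 = 6.5
pos_y_6 = 5
pos_z_6 = 4.5
height_6 = 3.5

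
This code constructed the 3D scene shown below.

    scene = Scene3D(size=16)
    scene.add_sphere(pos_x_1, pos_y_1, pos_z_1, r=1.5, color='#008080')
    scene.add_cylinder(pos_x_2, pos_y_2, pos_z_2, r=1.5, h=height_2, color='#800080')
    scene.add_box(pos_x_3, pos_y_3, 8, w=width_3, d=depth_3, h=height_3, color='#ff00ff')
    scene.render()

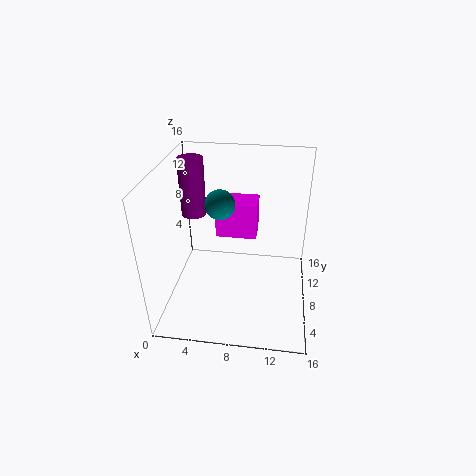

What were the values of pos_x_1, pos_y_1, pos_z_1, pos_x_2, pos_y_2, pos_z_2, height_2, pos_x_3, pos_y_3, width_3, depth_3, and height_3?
pos_x_1 = 6.5
pos_y_1 = 6
pos_z_1 = 13
pos_x_2 = 2
pos_y_2 = 12
pos_z_2 = 8.5
height_2 = 7
pos_x_3 = 5.5
pos_y_3 = 8
width_3 = 4.5
depth_3 = 3
height_3 = 4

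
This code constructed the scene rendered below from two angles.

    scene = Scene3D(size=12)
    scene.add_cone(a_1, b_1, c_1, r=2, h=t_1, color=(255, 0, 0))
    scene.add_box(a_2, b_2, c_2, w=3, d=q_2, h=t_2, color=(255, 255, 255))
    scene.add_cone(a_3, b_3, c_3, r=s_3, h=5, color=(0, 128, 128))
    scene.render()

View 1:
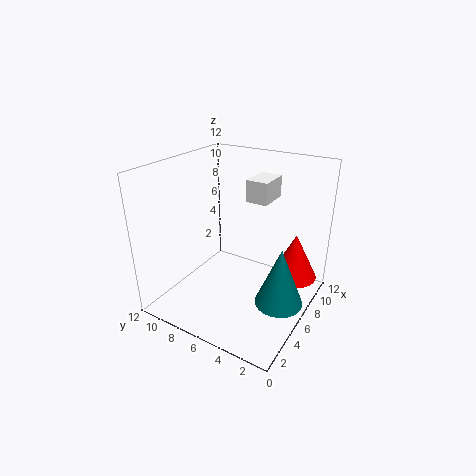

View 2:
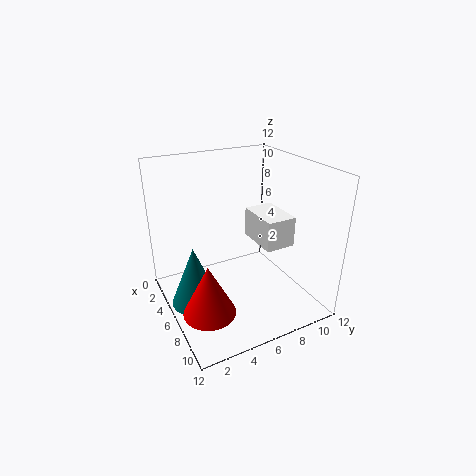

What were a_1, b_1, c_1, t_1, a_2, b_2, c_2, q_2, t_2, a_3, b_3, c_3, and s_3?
a_1 = 9
b_1 = 2
c_1 = 2
t_1 = 4
a_2 = 9
b_2 = 5
c_2 = 8
q_2 = 2
t_2 = 2
a_3 = 6
b_3 = 2
c_3 = 1
s_3 = 2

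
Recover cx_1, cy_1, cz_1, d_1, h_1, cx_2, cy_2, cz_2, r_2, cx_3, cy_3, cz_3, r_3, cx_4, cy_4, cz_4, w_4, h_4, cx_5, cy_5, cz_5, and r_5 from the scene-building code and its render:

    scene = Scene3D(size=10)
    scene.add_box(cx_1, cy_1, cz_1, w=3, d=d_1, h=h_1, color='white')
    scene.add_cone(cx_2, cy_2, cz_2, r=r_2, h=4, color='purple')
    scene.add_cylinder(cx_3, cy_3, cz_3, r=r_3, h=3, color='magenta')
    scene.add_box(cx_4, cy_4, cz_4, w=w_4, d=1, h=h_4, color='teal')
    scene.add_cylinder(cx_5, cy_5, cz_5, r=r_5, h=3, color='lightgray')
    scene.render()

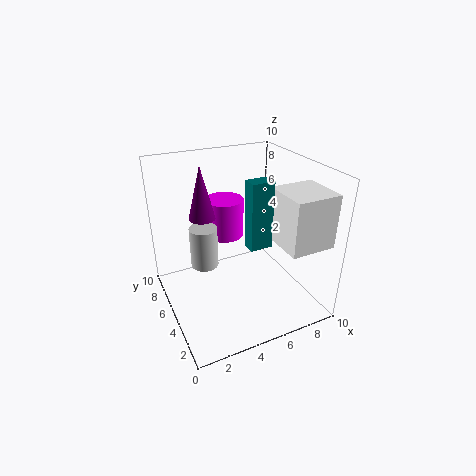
cx_1 = 6.5
cy_1 = 0.5
cz_1 = 5.5
d_1 = 3
h_1 = 3.5
cx_2 = 3.5
cy_2 = 8
cz_2 = 5.5
r_2 = 1
cx_3 = 5.5
cy_3 = 8.5
cz_3 = 3.5
r_3 = 1.5
cx_4 = 5
cy_4 = 3
cz_4 = 5
w_4 = 1.5
h_4 = 4.5
cx_5 = 3
cy_5 = 6.5
cz_5 = 2.5
r_5 = 1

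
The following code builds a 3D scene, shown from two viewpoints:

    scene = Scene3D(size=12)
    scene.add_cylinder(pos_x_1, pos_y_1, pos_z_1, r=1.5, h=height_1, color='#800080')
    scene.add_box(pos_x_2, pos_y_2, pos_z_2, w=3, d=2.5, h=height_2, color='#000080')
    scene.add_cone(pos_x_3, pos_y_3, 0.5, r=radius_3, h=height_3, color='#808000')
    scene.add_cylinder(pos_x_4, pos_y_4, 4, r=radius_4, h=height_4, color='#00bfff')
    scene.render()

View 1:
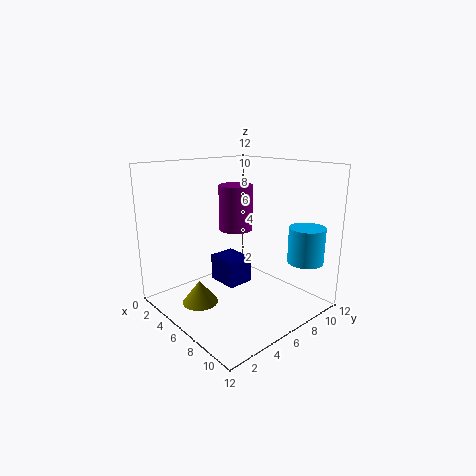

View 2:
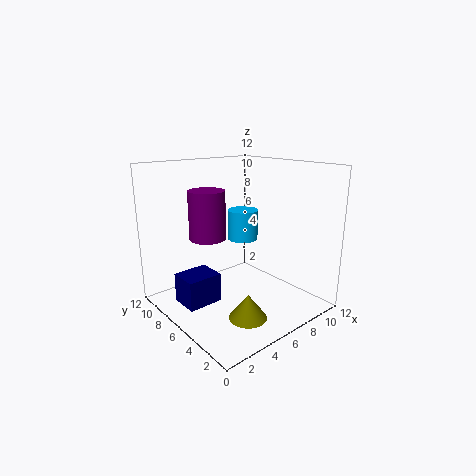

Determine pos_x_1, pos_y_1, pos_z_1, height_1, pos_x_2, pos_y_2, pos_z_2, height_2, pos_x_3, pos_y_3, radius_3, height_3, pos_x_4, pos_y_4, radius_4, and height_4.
pos_x_1 = 4; pos_y_1 = 7.5; pos_z_1 = 6; height_1 = 4; pos_x_2 = 1.5; pos_y_2 = 6.5; pos_z_2 = 0.5; height_2 = 2.5; pos_x_3 = 4.5; pos_y_3 = 3; radius_3 = 1.5; height_3 = 2; pos_x_4 = 10; pos_y_4 = 10; radius_4 = 1.5; height_4 = 3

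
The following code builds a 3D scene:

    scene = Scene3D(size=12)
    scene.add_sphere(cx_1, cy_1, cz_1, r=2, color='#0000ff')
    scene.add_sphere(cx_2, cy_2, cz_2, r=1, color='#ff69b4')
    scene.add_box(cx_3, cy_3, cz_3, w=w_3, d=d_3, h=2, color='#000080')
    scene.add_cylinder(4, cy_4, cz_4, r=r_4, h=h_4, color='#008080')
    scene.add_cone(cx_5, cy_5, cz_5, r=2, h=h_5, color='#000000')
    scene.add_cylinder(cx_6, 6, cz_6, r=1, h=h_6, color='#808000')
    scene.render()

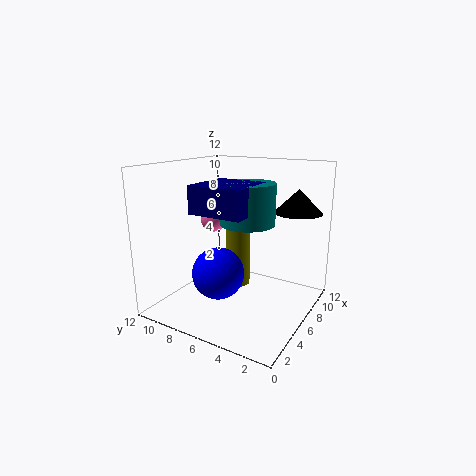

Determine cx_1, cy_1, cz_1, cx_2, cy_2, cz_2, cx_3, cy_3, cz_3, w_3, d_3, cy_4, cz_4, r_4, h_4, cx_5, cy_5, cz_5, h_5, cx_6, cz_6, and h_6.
cx_1 = 3; cy_1 = 6; cz_1 = 4; cx_2 = 4; cy_2 = 7; cz_2 = 8; cx_3 = 1; cy_3 = 3; cz_3 = 9; w_3 = 4; d_3 = 4; cy_4 = 4; cz_4 = 8; r_4 = 2; h_4 = 3; cx_5 = 9; cy_5 = 2; cz_5 = 8; h_5 = 2; cx_6 = 6; cz_6 = 2; h_6 = 5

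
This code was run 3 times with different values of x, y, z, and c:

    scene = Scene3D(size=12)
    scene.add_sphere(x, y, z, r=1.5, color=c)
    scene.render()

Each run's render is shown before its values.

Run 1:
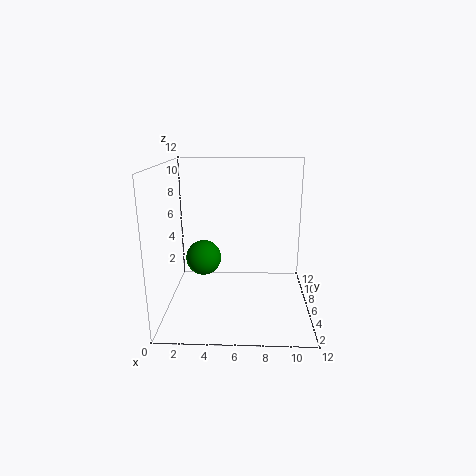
x = 3, y = 6.5, z = 4, c = 'green'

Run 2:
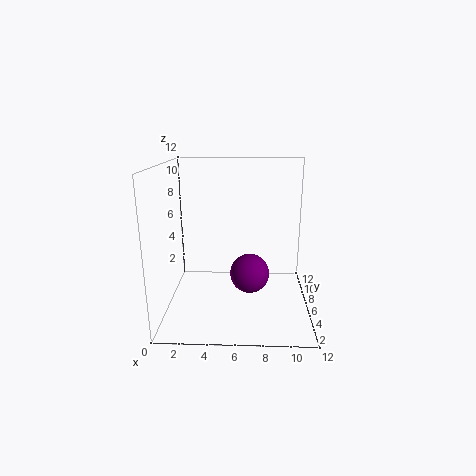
x = 7, y = 3.5, z = 4, c = 'purple'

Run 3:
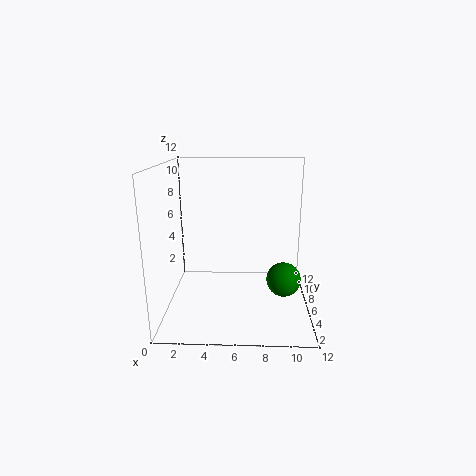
x = 10, y = 6.5, z = 2, c = 'green'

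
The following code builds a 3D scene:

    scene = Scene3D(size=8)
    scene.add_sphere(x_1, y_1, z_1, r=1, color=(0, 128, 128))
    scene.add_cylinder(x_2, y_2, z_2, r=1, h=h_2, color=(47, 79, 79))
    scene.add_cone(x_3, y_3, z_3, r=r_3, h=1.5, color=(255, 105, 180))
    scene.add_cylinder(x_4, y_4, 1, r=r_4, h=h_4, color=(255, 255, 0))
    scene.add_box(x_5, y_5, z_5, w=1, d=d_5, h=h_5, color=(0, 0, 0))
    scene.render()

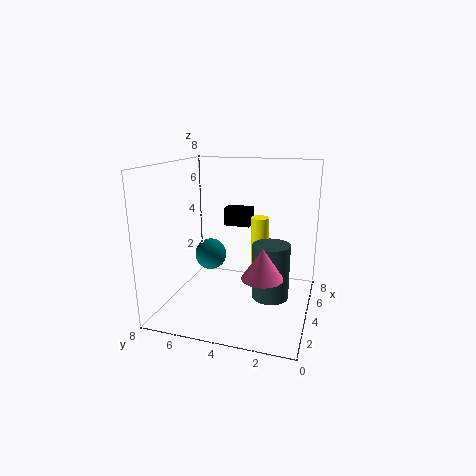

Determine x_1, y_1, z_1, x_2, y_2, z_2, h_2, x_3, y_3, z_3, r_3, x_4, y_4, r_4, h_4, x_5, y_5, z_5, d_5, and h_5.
x_1 = 6; y_1 = 6.5; z_1 = 2; x_2 = 3.5; y_2 = 2; z_2 = 1; h_2 = 3; x_3 = 1.5; y_3 = 2; z_3 = 3; r_3 = 1; x_4 = 5; y_4 = 3; r_4 = 0.5; h_4 = 4; x_5 = 4.5; y_5 = 3.5; z_5 = 4.5; d_5 = 1.5; h_5 = 1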